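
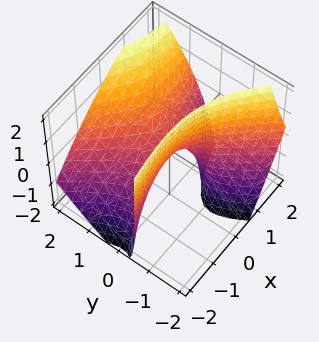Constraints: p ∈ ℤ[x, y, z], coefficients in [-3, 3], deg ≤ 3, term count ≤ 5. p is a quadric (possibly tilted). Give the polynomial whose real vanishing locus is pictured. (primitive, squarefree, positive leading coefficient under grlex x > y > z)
(a) Degree: a generic line meets the surface in up to 2 points, so deg p = 2.
(b) Against the integer gridlines: one z-axis crossing is at z = 0; it meets the x-axis at x = 0 (among the integer gridlines); it meets the y-axis at y = 0 (among the integer gridlines).
(c) These observations pin down the coefficients.

x^2 - 3*x*y - 3*y^2 + 3*y*z + 2*z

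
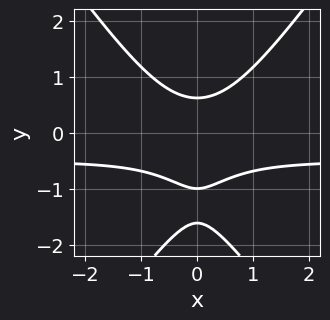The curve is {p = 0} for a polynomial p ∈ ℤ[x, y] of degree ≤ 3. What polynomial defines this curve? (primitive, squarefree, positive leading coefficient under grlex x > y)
The degree is 3 — the shape is more complex than any degree-2 curve.
Symmetries: mirror symmetry x ↦ −x ⇒ only even powers of x.
Checking where it meets the axes: it crosses the y-axis at the gridline y = -1; it misses every integer gridline on the x-axis.
Matching integer coefficients to the picture gives p.

2*x^2*y - y^3 + x^2 - 2*y^2 + 1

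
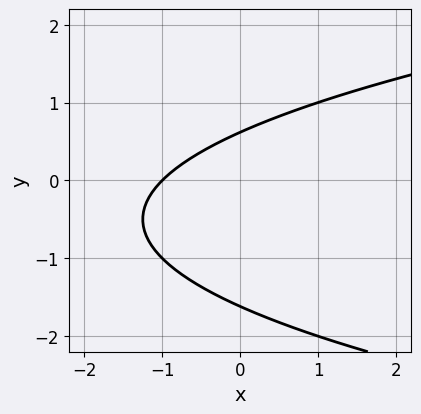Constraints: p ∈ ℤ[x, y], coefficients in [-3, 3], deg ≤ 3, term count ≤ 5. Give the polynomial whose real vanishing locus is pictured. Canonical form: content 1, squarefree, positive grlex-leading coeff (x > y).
First, the degree is 2 — no degree-1 curve has this shape.
Next, checking where it meets the axes: it meets the x-axis at x = -1 (among the integer gridlines).
Finally, solving for integer coefficients yields p as stated.

y^2 - x + y - 1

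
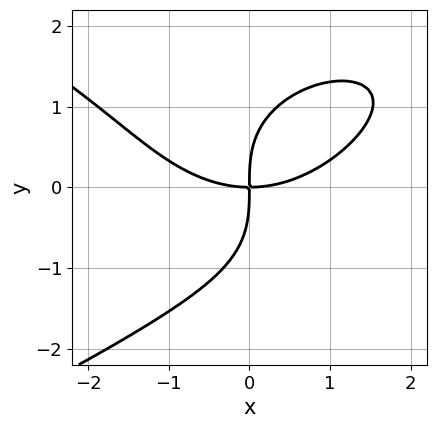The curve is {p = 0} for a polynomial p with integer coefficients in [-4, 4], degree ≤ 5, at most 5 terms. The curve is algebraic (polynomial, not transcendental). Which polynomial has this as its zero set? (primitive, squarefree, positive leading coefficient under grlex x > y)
The degree is 4 — no degree-3 curve has this shape.
Reading off the gridlines: it meets the y-axis at y = 0 (among the integer gridlines); it crosses the x-axis at the gridline x = 0.
These observations pin down the coefficients.

y^4 + x^3 - 3*x*y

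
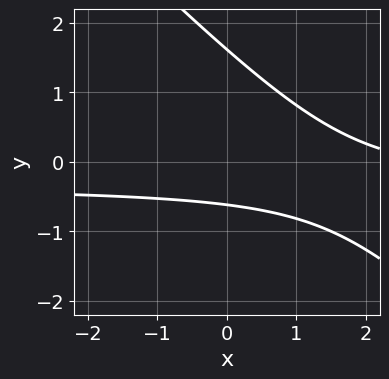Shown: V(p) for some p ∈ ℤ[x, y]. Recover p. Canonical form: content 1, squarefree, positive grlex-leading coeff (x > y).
1. Degree: the shape is more complex than any degree-1 curve, so deg p = 2.
2. Reading off the gridlines: the curve avoids every integer x-axis point in the box.
3. The integer polynomial consistent with all of this is the stated p.

3*x*y + 3*y^2 + x - 3*y - 3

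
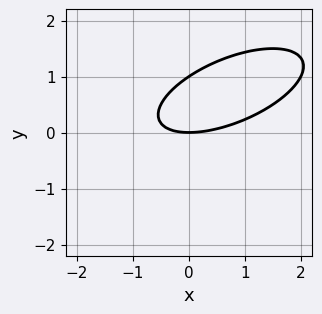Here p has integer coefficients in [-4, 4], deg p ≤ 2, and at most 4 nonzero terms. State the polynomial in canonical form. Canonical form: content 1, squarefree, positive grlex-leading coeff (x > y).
x^2 - 2*x*y + 3*y^2 - 3*y

deg p = 2. The shape is more complex than any degree-1 curve.
From the axis intercepts and sections: among the integer gridlines, it crosses the y-axis at y ∈ {0, 1}; it meets the x-axis at x = 0 (among the integer gridlines).
Matching integer coefficients to the picture gives p.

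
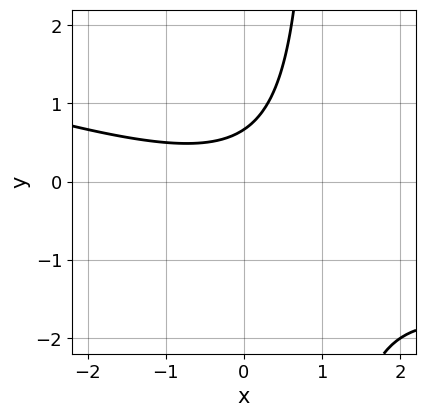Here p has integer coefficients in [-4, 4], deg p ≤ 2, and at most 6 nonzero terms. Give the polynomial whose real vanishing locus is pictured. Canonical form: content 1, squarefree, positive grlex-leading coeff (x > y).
x^2 + 3*x*y - 3*y + 2

(a) Degree: the shape is more complex than any degree-1 curve, so deg p = 2.
(b) From the visible intercepts: the curve avoids every integer x-axis point in the box.
(c) Assembling these constraints gives the stated polynomial.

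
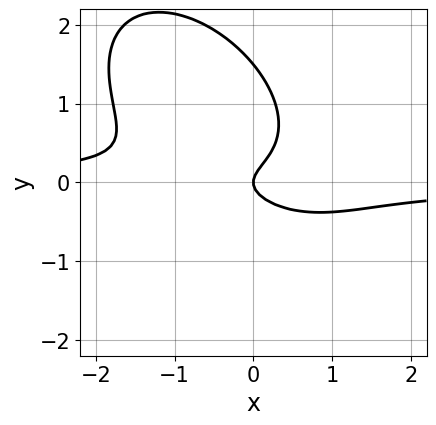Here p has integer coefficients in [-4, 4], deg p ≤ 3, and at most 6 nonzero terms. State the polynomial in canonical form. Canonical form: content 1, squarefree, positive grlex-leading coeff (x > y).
First, degree: the shape is more complex than any degree-2 curve, so deg p = 3.
Next, reading off the gridlines: it crosses the x-axis at the gridline x = 0; it meets the y-axis at y = 0 (among the integer gridlines).
Finally, matching integer coefficients to the picture gives p.

2*x^2*y + 2*x*y^2 + 2*y^3 - 3*y^2 + x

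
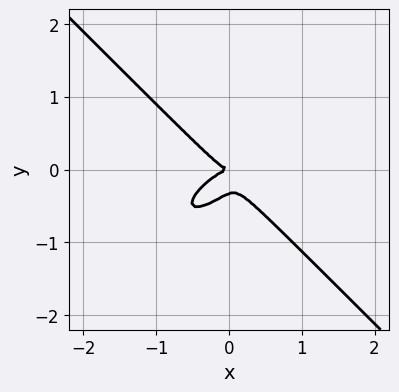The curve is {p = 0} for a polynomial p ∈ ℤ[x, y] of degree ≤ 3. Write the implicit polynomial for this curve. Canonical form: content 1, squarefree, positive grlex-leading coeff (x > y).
2*x^3 - 2*x^2*y - x*y^2 + 3*y^3 + y^2

1. deg p = 3. The shape is more complex than any degree-2 curve.
2. Observable constraints: one x-axis crossing is at x = 0; it crosses the y-axis at the gridline y = 0.
3. Solving for integer coefficients yields p as stated.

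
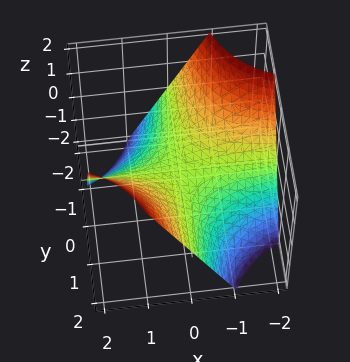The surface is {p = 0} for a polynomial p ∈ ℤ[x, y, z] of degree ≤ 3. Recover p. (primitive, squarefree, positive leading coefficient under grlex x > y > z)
x*y - z

Degree: a hyperbolic paraboloid; a quadric, so deg p = 2.
From the visible intercepts: every point of the x-axis in the box is on the surface; the visible y-axis segment lies entirely on the surface; it crosses the z-axis at the gridline z = 0.
Fitting integer coefficients to these (and the overall shape) gives p.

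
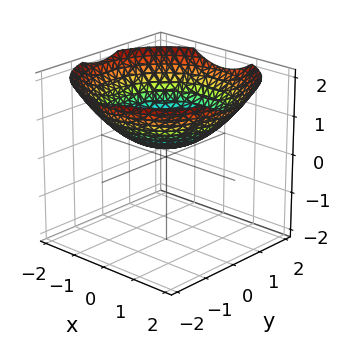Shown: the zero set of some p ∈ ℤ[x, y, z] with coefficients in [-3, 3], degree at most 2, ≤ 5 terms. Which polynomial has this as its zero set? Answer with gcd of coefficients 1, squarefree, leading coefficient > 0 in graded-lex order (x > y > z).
x^2 + y^2 - 3*z + 1

1. deg p = 2. The shape is more complex than any degree-1 surface.
2. Symmetries: rotational symmetry about the z-axis ⇒ p depends on x, y only through x² + y².
3. Reading off the gridlines: it misses every integer gridline on the x-axis; a circular section at z = 1 has radius between 1 and 2; no y-intercept at any integer in the box.
4. These observations pin down the coefficients.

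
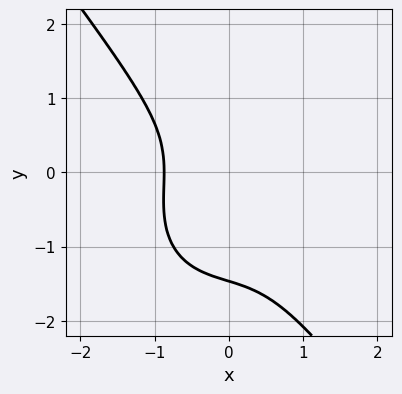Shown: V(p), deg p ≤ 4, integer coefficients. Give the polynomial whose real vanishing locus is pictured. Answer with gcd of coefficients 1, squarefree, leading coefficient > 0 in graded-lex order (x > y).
First, deg p = 3. No degree-2 curve has this shape.
Finally, putting this together gives p.

3*x^3 + x*y^2 + 2*y^3 + 2*y^2 + 2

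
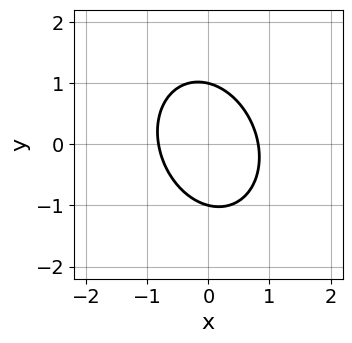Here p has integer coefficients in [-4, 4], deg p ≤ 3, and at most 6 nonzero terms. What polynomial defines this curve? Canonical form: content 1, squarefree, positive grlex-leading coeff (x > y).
1. deg p = 2.
2. From the visible intercepts: the y-axis gridline crossings are at y ∈ {-1, 1}.
3. Matching integer coefficients to the picture gives p.

3*x^2 + x*y + 2*y^2 - 2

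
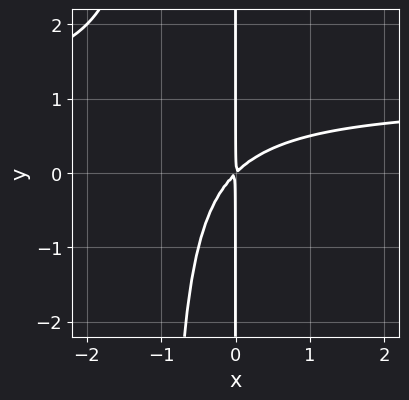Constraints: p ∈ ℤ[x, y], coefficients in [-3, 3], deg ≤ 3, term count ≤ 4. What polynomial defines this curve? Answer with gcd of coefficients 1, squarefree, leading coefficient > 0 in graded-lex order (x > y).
x^2*y - x^2 + x*y

First, degree: a generic line meets the curve in up to 3 points, so deg p = 3.
Then, from the visible intercepts: every point of the y-axis in the box is on the curve.
Finally, matching integer coefficients to the picture gives p.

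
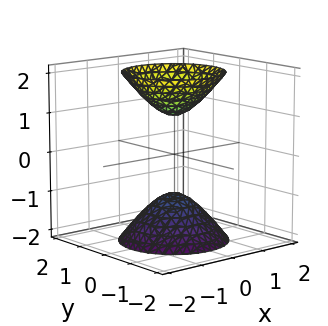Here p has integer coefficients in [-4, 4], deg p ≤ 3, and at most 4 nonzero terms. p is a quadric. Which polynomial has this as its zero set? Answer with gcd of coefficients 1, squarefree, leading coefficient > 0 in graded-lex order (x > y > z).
2*x^2 + 2*y^2 - z^2 + 1

(a) I count 2 distinct pieces.
(b) The degree is 2 — two sheets facing apart; a quadric.
(c) By symmetry, every cross-section ⟂ z is a circle, so x, y appear only via x² + y²; the z ↦ −z reflection is a symmetry, so z appears only in even powers.
(d) Against the integer gridlines: among the integer gridlines, it crosses the z-axis at z ∈ {-1, 1}; the surface avoids every integer x-axis point in the box; the surface avoids every integer y-axis point in the box; a circular section at z = 2 has radius between 1 and 2.
(e) The integer polynomial consistent with all of this is the stated p.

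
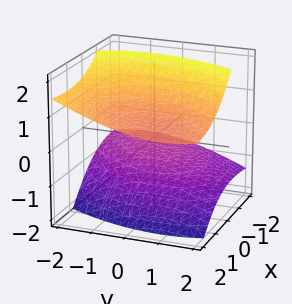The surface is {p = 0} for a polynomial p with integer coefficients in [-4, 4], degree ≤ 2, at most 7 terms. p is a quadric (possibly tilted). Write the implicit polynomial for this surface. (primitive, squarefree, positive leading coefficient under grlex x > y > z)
1. There are 2 components.
2. The degree is 2 — no degree-1 surface has this shape.
3. Checking where it meets the axes: it misses every integer gridline on the x-axis; it misses every integer gridline on the y-axis.
4. The integer polynomial consistent with all of this is the stated p.

x^2 - x*y - 3*x*z + y^2 - 3*z^2 + 2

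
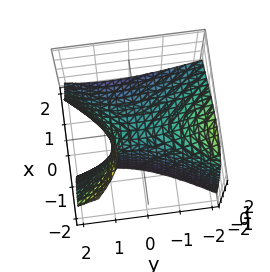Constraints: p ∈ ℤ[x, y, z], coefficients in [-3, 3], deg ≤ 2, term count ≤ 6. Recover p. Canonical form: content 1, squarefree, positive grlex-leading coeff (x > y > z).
2*x^2 + 2*x*z - y^2 - y*z + 2*z

deg p = 2. The shape is more complex than any degree-1 surface.
From the axis intercepts and sections: it crosses the x-axis at the gridline x = 0; it meets the y-axis at y = 0 (among the integer gridlines).
Assembling these constraints gives the stated polynomial.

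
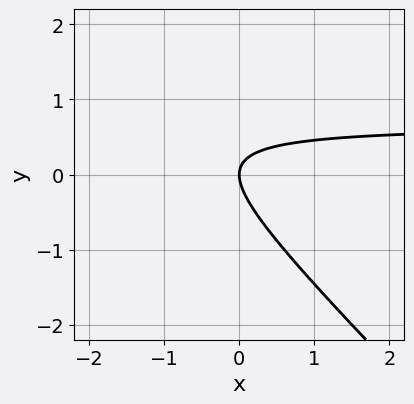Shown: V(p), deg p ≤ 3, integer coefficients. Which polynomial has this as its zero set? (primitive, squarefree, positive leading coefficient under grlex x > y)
deg p = 2.
Reading off the gridlines: it meets the x-axis at x = 0 (among the integer gridlines); one y-axis crossing is at y = 0.
Putting this together gives p.

3*x*y + 3*y^2 - 2*x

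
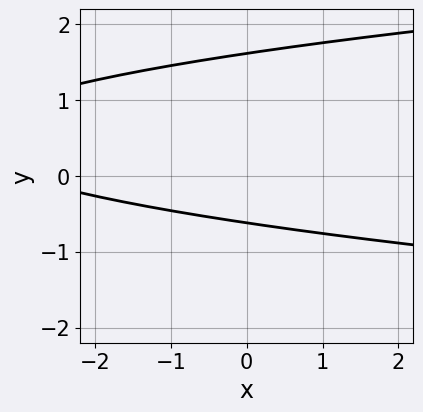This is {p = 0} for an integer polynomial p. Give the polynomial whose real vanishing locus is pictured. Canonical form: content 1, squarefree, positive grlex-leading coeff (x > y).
3*y^2 - x - 3*y - 3

1. deg p = 2. A generic line meets the curve in up to 2 points.
2. Reading off the gridlines: it misses every integer gridline on the x-axis.
3. The integer polynomial consistent with all of this is the stated p.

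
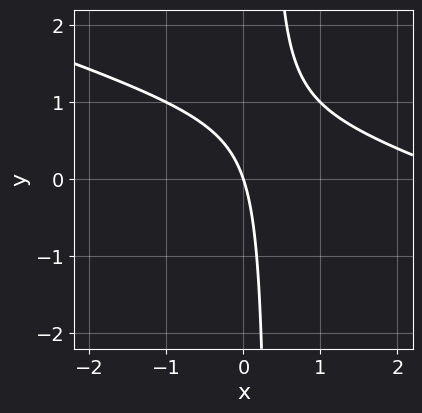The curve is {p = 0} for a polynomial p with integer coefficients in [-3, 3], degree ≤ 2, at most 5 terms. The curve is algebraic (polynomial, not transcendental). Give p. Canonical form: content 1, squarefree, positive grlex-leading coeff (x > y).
x^2 + 3*x*y - 3*x - y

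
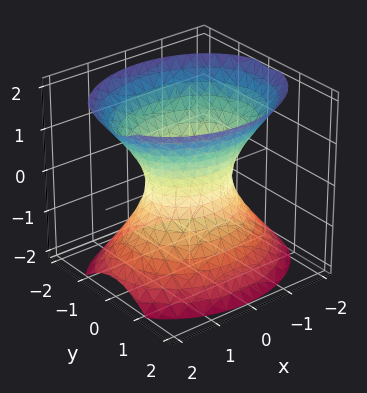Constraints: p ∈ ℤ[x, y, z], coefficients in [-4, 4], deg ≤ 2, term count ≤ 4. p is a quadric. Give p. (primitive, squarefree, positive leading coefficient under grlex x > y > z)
Degree: an hourglass — one-sheet hyperboloid; a quadric, so deg p = 2.
Symmetries: the z ↦ −z reflection is a symmetry, so z appears only in even powers; the x ↦ −x reflection is a symmetry, so x appears only in even powers; the y ↦ −y reflection is a symmetry, so y appears only in even powers.
Observable constraints: the surface avoids every integer z-axis point in the box; the x-axis gridline crossings are at x ∈ {-1, 1}.
Matching integer coefficients to the picture gives p.

2*x^2 + 3*y^2 - 2*z^2 - 2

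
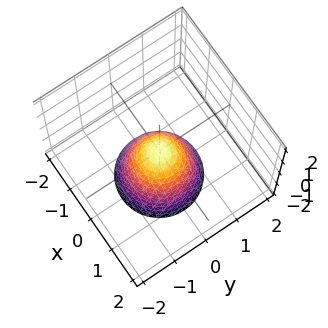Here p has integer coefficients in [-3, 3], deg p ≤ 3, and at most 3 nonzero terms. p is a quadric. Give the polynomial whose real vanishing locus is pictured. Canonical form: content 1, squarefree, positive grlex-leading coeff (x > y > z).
First, the degree is 2 — a paraboloid; a quadric.
Then, symmetries: rotational symmetry about the z-axis ⇒ p depends on x, y only through x² + y².
Next, checking where it meets the axes: it meets the y-axis at y = 0 (among the integer gridlines); it meets the z-axis at z = 0 (among the integer gridlines); it meets the x-axis at x = 0 (among the integer gridlines); a circular section at z = -2 has radius between 1 and 2.
Finally, putting this together gives p.

3*x^2 + 3*y^2 + 2*z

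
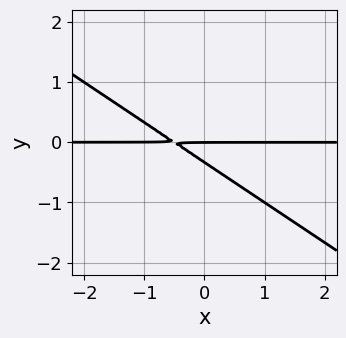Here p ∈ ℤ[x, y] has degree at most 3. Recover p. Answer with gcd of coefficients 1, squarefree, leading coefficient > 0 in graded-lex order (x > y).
(a) The degree is 2 — the shape is more complex than any degree-1 curve.
(b) From the visible intercepts: every point of the x-axis in the box is on the curve; one y-axis crossing is at y = 0.
(c) Fitting integer coefficients to these (and the overall shape) gives p.

2*x*y + 3*y^2 + y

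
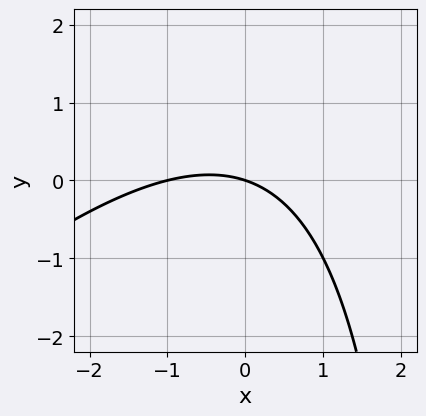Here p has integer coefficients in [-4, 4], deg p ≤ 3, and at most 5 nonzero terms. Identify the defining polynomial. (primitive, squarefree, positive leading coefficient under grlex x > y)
x^2 - x*y + x + 3*y

First, deg p = 2. No degree-1 curve has this shape.
Next, observable constraints: it meets the y-axis at y = 0 (among the integer gridlines); among the integer gridlines, it crosses the x-axis at x ∈ {-1, 0}.
Finally, solving for integer coefficients yields p as stated.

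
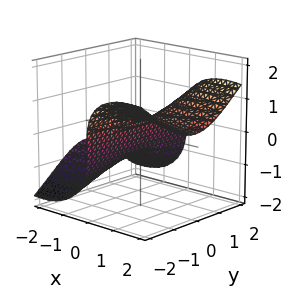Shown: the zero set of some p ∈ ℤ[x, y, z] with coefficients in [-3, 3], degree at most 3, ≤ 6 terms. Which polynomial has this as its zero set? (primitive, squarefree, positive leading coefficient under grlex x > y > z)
3*x^2*z - 3*x*y^2 + 3*z^3 + 2*x*z - 3*x

1. Degree: the shape is more complex than any degree-2 surface, so deg p = 3.
2. From the axis intercepts and sections: the visible y-axis segment lies entirely on the surface; it crosses the z-axis at the gridline z = 0; it meets the x-axis at x = 0 (among the integer gridlines).
3. Assembling these constraints gives the stated polynomial.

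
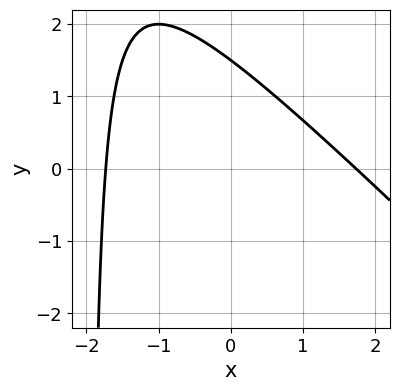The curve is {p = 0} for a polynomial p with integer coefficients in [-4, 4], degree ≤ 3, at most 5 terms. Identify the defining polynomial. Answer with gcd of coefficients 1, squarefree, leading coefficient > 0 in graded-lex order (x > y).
x^2 + x*y + 2*y - 3

Degree: no degree-1 curve has this shape, so deg p = 2.
Solving for integer coefficients yields p as stated.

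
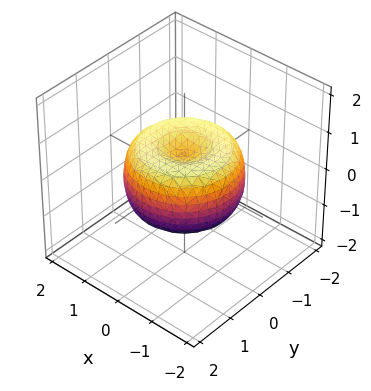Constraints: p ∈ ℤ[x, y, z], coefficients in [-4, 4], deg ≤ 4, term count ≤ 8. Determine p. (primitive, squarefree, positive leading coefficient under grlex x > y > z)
2*x^4 + 4*x^2*y^2 + 2*y^4 - 3*x^2 - 3*y^2 + 3*z^2 - 1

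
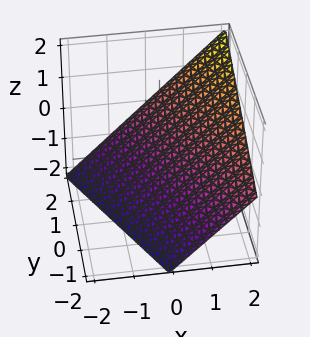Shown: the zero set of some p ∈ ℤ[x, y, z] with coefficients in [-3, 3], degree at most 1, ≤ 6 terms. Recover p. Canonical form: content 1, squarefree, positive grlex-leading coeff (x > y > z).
2*x + y - 2*z - 2

First, the degree is 1 — every cross-section is a straight line — this is a plane.
Next, from the axis intercepts and sections: it meets the x-axis at x = 1 (among the integer gridlines); it meets the z-axis at z = -1 (among the integer gridlines); it meets the y-axis at y = 2 (among the integer gridlines).
Finally, fitting integer coefficients to these (and the overall shape) gives p.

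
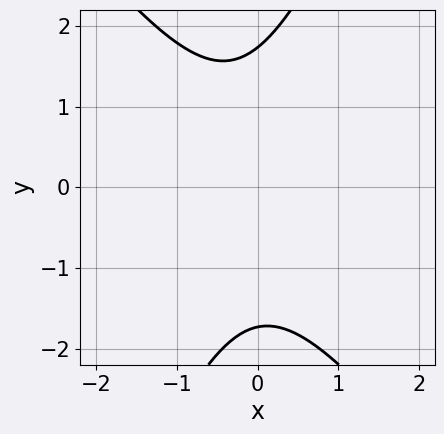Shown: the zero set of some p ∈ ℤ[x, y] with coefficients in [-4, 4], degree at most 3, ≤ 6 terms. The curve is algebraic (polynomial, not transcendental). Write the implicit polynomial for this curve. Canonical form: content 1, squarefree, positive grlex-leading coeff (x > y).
1. Degree: a generic line meets the curve in up to 2 points, so deg p = 2.
2. Checking where it meets the axes: it misses every integer gridline on the x-axis.
3. Putting this together gives p.

3*x^2 + x*y - y^2 + x + 3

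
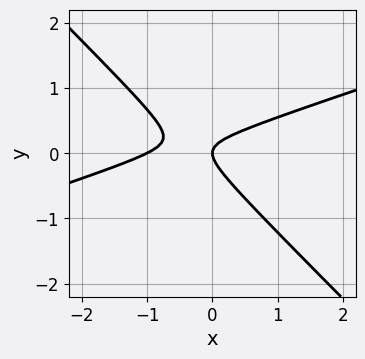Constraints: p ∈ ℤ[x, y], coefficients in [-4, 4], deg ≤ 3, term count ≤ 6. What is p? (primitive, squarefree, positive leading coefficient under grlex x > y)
x^2 - 2*x*y - 3*y^2 + x

1. The degree is 2 — the shape is more complex than any degree-1 curve.
2. Observable constraints: the x-axis gridline crossings are at x ∈ {-1, 0}; one y-axis crossing is at y = 0.
3. Together with the visible shape, these determine p as stated.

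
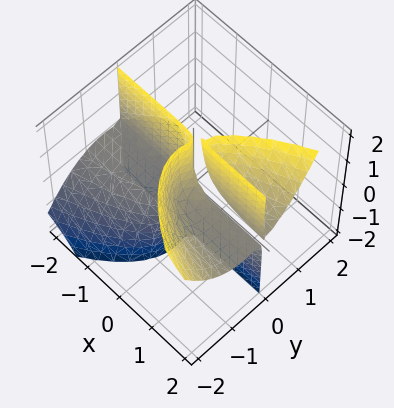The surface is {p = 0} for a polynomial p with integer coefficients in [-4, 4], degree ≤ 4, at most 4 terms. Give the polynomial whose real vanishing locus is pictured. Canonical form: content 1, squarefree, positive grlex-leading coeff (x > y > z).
3*x*y*z - 3*y^3 - 3*y^2 - y

First, there are 3 components. They look like related sheets of one shape, so recover p as a whole.
Next, the degree is 3 — no degree-2 surface has this shape.
Next, from the axis intercepts and sections: the visible x-axis segment lies entirely on the surface; every point of the z-axis in the box is on the surface; it crosses the y-axis at the gridline y = 0.
Finally, together with the visible shape, these determine p as stated.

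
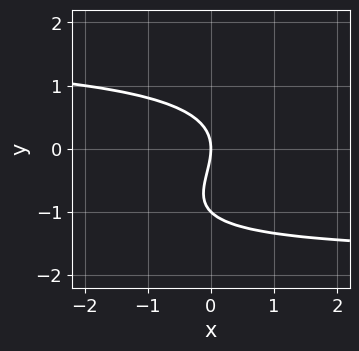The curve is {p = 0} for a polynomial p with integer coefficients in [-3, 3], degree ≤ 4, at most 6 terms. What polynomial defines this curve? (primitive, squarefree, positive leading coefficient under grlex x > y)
Degree: the shape is more complex than any degree-2 curve, so deg p = 3.
Reading off the gridlines: it crosses the x-axis at the gridline x = 0; the y-axis gridline crossings are at y ∈ {-1, 0}.
The integer polynomial consistent with all of this is the stated p.

x*y^2 - 2*y^3 - 2*y^2 - 3*x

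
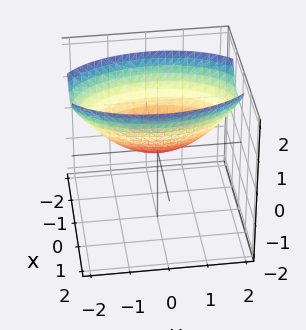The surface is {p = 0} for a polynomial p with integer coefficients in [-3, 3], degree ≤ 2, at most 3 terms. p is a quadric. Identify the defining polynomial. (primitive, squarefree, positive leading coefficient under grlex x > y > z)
3*x^2 + y^2 - 3*z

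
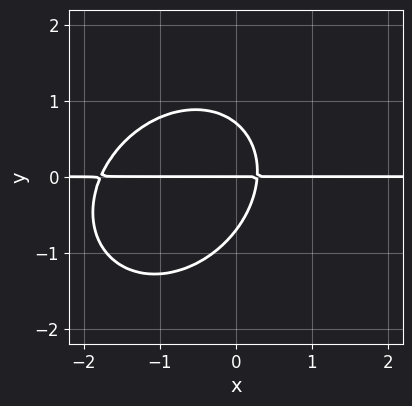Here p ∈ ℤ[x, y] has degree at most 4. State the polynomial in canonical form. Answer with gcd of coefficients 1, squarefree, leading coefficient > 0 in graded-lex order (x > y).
First, the degree is 3 — a generic line meets the curve in up to 3 points.
Next, from the visible intercepts: every point of the x-axis in the box is on the curve; it crosses the y-axis at the gridline y = 0.
Finally, matching integer coefficients to the picture gives p.

2*x^2*y - x*y^2 + 2*y^3 + 3*x*y - y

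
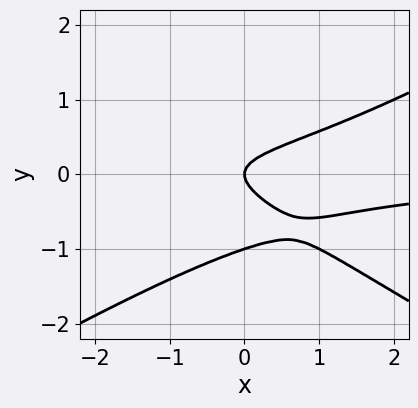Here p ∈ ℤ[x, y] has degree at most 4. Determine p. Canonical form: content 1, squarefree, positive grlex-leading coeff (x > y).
1. The degree is 3 — a generic line meets the curve in up to 3 points.
2. Against the integer gridlines: among the integer gridlines, it crosses the y-axis at y ∈ {-1, 0}; one x-axis crossing is at x = 0.
3. The integer polynomial consistent with all of this is the stated p.

x^2*y - 3*y^3 - 3*y^2 + x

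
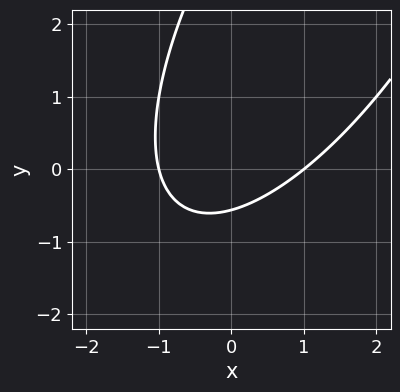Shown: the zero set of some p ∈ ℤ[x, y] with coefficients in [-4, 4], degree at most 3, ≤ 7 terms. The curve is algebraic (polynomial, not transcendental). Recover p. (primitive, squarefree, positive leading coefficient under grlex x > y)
2*x^2 - 2*x*y + y^2 - 3*y - 2

1. Degree: the shape is more complex than any degree-1 curve, so deg p = 2.
2. Checking where it meets the axes: among the integer gridlines, it crosses the x-axis at x ∈ {-1, 1}.
3. Matching integer coefficients to the picture gives p.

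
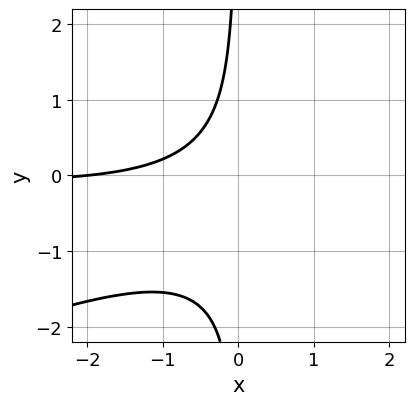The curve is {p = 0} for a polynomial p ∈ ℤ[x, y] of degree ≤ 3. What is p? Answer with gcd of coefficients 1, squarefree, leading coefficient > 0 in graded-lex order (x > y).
x^2*y - 3*x*y^2 - 3*x*y - x - 2

1. Degree: no degree-2 curve has this shape, so deg p = 3.
2. Checking where it meets the axes: it misses every integer gridline on the y-axis; one x-axis crossing is at x = -2.
3. The integer polynomial consistent with all of this is the stated p.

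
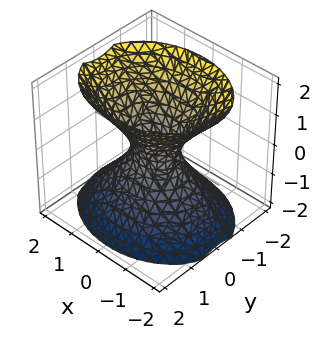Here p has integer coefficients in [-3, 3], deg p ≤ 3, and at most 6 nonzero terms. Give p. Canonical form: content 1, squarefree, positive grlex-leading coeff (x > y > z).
2*x^2 + 3*y^2 - 2*z^2 - 1

1. deg p = 2. An hourglass — one-sheet hyperboloid; a quadric.
2. Symmetries: mirror symmetry x ↦ −x ⇒ only even powers of x; mirror symmetry z ↦ −z ⇒ only even powers of z; mirror symmetry y ↦ −y ⇒ only even powers of y.
3. Against the integer gridlines: it misses every integer gridline on the z-axis.
4. These observations pin down the coefficients.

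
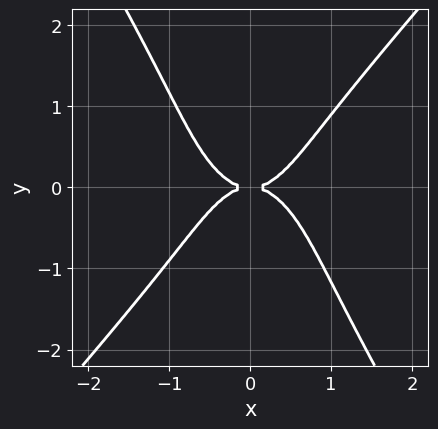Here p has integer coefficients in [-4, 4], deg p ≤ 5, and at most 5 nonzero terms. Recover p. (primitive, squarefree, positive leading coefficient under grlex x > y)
1. deg p = 4.
2. Checking where it meets the axes: one y-axis crossing is at y = 0; it crosses the x-axis at the gridline x = 0.
3. Together with the visible shape, these determine p as stated.

3*x^4 - x*y^3 - y^4 - 2*y^2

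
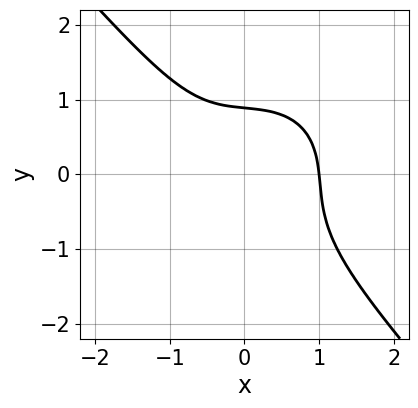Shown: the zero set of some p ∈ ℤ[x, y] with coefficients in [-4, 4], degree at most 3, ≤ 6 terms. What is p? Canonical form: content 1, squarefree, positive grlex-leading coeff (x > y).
3*x^3 + x*y^2 + 3*y^3 + y - 3

1. Degree: the shape is more complex than any degree-2 curve, so deg p = 3.
2. Reading off the gridlines: one x-axis crossing is at x = 1.
3. Matching integer coefficients to the picture gives p.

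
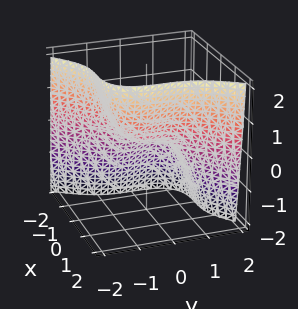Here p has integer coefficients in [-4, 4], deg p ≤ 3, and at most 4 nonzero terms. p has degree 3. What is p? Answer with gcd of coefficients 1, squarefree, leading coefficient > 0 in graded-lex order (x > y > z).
(a) Degree: a generic line meets the surface in up to 3 points, so deg p = 3.
(b) Checking where it meets the axes: it meets the x-axis at x = 0 (among the integer gridlines); it crosses the y-axis at the gridline y = 0; it meets the z-axis at z = 0 (among the integer gridlines).
(c) Together with the visible shape, these determine p as stated.

3*x^3 - 2*y^3 - 3*z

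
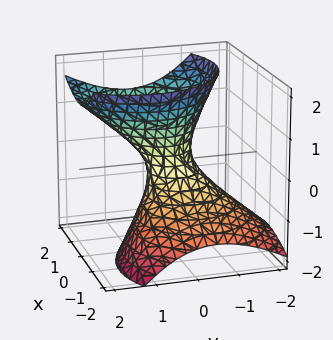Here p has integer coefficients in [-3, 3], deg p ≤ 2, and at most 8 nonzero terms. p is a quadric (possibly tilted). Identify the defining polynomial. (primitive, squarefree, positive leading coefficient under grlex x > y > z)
3*x^2 - 3*x*z + 3*y^2 - 2*y*z - 2*z^2 - 1

(a) Degree: no degree-1 surface has this shape, so deg p = 2.
(b) Against the integer gridlines: the surface avoids every integer z-axis point in the box.
(c) Solving for integer coefficients yields p as stated.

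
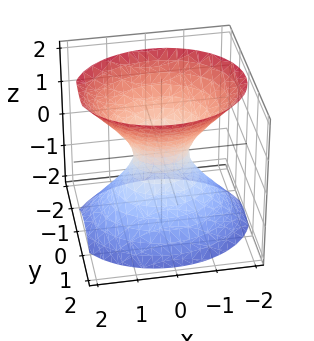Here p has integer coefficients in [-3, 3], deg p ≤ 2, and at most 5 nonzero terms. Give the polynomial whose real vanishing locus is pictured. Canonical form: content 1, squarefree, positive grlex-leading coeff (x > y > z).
1. Degree: an hourglass — one-sheet hyperboloid; a quadric, so deg p = 2.
2. Symmetries: it's symmetric under y → −y, forcing even powers of y; it's symmetric under z → −z, forcing even powers of z; mirror symmetry x ↦ −x ⇒ only even powers of x.
3. Reading off the gridlines: the surface avoids every integer z-axis point in the box.
4. Matching integer coefficients to the picture gives p.

2*x^2 + 3*y^2 - 2*z^2 - 1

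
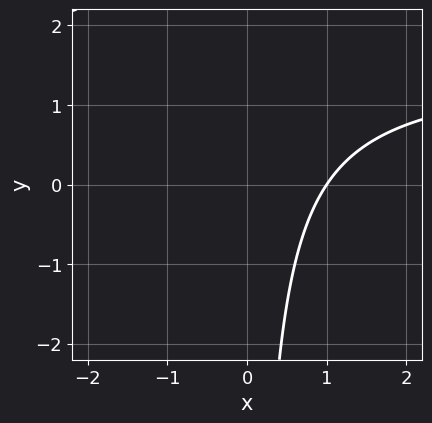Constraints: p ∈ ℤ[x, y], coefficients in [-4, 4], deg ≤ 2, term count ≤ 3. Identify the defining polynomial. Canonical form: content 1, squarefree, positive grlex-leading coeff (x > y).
(a) The degree is 2 — no degree-1 curve has this shape.
(b) From the axis intercepts and sections: the curve avoids every integer y-axis point in the box; it meets the x-axis at x = 1 (among the integer gridlines).
(c) Fitting integer coefficients to these (and the overall shape) gives p.

2*x*y - 3*x + 3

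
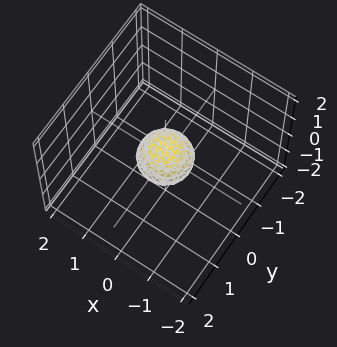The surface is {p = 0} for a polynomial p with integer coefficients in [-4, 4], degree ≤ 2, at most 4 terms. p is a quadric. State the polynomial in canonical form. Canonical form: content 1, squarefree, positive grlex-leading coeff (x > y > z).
2*x^2 + 2*y^2 + 3*z^2 - 1

1. deg p = 2. Bounded and convex; a quadric.
2. By symmetry, every cross-section ⟂ z is a circle, so x, y appear only via x² + y²; it's symmetric under z → −z, forcing even powers of z.
3. Against the integer gridlines: a circular section at z = 0 has radius between 0 and 1.
4. Together with the visible shape, these determine p as stated.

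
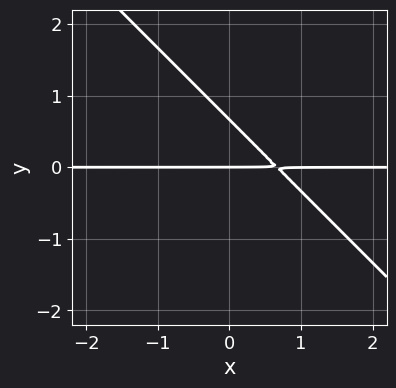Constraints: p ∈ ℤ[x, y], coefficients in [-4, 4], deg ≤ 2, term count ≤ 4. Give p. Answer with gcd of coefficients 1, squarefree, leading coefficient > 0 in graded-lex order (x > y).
First, the degree is 2 — the shape is more complex than any degree-1 curve.
Then, observable constraints: it crosses the y-axis at the gridline y = 0; every point of the x-axis in the box is on the curve.
Finally, fitting integer coefficients to these (and the overall shape) gives p.

3*x*y + 3*y^2 - 2*y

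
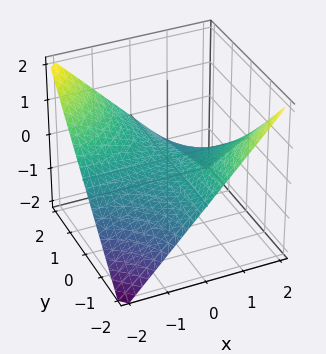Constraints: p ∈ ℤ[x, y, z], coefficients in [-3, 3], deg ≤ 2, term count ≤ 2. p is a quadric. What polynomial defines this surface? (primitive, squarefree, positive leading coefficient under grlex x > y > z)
x*y + 2*z

First, deg p = 2. A saddle surface; a quadric.
Next, reading off the gridlines: every point of the x-axis in the box is on the surface; one z-axis crossing is at z = 0; every point of the y-axis in the box is on the surface.
Finally, these observations pin down the coefficients.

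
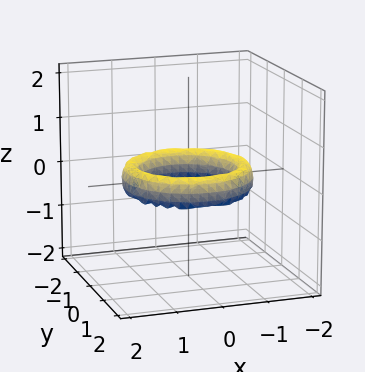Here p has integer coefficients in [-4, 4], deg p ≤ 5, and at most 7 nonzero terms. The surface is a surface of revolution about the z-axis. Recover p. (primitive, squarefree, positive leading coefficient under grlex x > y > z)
First, the degree is 4 — no degree-3 surface has this shape.
Then, by symmetry, the surface is invariant under rotation about z: p = q(x² + y², z).
Then, from the axis intercepts and sections: a circular section at z = 0 has radius exactly 1; the y-axis gridline crossings are at y ∈ {-1, 1}.
Finally, these observations pin down the coefficients. Check: (-1, 0, 0) on the x-axis lies on the surface, and p(-1, 0, 0) = 0. ✓

x^4 + 2*x^2*y^2 + y^4 - 3*x^2 - 3*y^2 + 2*z^2 + 2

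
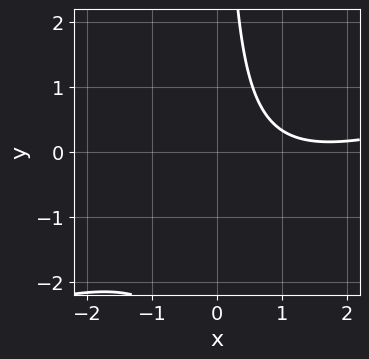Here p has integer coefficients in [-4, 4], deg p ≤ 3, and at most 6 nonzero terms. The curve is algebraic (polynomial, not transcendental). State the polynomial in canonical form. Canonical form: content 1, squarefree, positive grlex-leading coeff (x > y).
x^2 - 3*x*y - 3*x + 3

(a) deg p = 2. A generic line meets the curve in up to 2 points.
(b) Against the integer gridlines: it misses every integer gridline on the x-axis; it misses every integer gridline on the y-axis.
(c) Matching integer coefficients to the picture gives p.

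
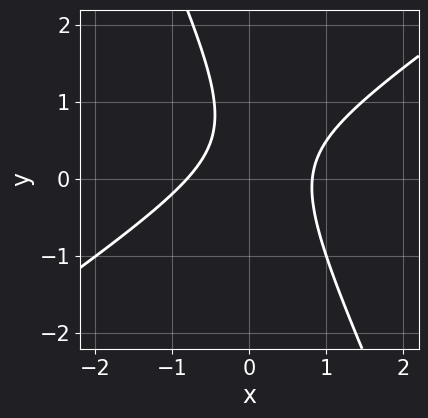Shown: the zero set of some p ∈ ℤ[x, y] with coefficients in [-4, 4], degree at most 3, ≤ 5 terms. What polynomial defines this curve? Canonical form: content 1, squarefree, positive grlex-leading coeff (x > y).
(a) Degree: no degree-1 curve has this shape, so deg p = 2.
(b) Observable constraints: it misses every integer gridline on the y-axis.
(c) Putting this together gives p.

3*x^2 - 3*x*y - 2*y^2 + 2*y - 2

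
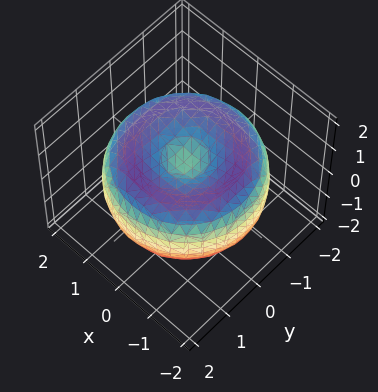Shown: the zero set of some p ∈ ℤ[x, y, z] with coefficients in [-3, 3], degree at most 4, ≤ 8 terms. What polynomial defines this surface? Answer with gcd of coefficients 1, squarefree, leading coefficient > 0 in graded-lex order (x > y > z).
x^4 + 2*x^2*y^2 + y^4 - 3*x^2 - 3*y^2 + 3*z^2 - 1

First, the degree is 4 — a generic line meets the surface in up to 4 points.
Then, by symmetry, the surface is invariant under rotation about z: p = q(x² + y², z).
Next, against the integer gridlines: a circular section at z = 0 has radius between 1 and 2.
Finally, the integer polynomial consistent with all of this is the stated p.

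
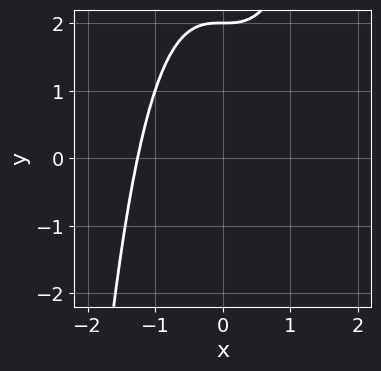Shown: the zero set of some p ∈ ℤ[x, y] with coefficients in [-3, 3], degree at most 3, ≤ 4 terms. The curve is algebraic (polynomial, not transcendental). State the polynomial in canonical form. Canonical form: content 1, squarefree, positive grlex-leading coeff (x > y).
(a) Degree: no degree-2 curve has this shape, so deg p = 3.
(b) Reading off the gridlines: it meets the y-axis at y = 2 (among the integer gridlines).
(c) The integer polynomial consistent with all of this is the stated p.

x^3 - y + 2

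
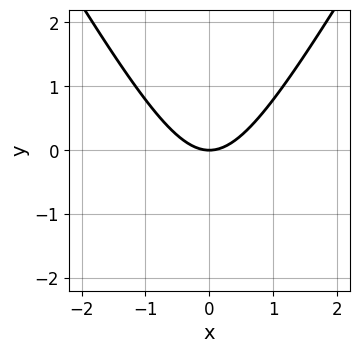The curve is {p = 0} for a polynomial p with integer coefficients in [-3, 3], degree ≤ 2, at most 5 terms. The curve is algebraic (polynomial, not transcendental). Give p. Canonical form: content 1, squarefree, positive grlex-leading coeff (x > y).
(a) Degree: the shape is more complex than any degree-1 curve, so deg p = 2.
(b) Symmetries: the x ↦ −x reflection is a symmetry, so x appears only in even powers.
(c) Reading off the gridlines: it meets the x-axis at x = 0 (among the integer gridlines); one y-axis crossing is at y = 0.
(d) Assembling these constraints gives the stated polynomial.

3*x^2 - y^2 - 3*y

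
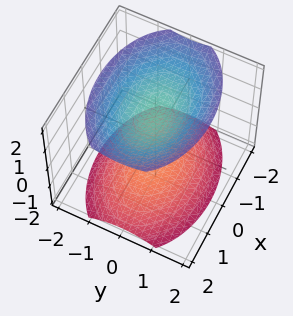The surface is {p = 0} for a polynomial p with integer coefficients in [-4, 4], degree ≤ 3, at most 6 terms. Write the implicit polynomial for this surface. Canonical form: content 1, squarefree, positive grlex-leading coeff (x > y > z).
First, I count 2 distinct pieces. Treating them together as one polynomial.
Next, degree: two sheets facing apart; a quadric, so deg p = 2.
Next, symmetries: the z ↦ −z reflection is a symmetry, so z appears only in even powers; mirror symmetry x ↦ −x ⇒ only even powers of x; the y ↦ −y reflection is a symmetry, so y appears only in even powers.
Then, checking where it meets the axes: it misses every integer gridline on the y-axis; no x-intercept at any integer in the box.
Finally, solving for integer coefficients yields p as stated.

x^2 + 2*y^2 - 2*z^2 + 3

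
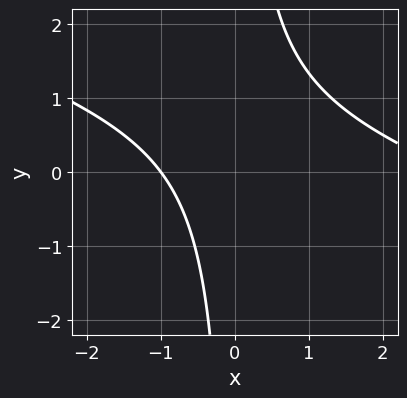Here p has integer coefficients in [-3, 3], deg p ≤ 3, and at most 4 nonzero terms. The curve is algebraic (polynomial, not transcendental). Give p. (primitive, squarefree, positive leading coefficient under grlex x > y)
1. Degree: the shape is more complex than any degree-1 curve, so deg p = 2.
2. Observable constraints: one x-axis crossing is at x = -1; no y-intercept at any integer in the box.
3. These observations pin down the coefficients.

x^2 + 3*x*y - 2*x - 3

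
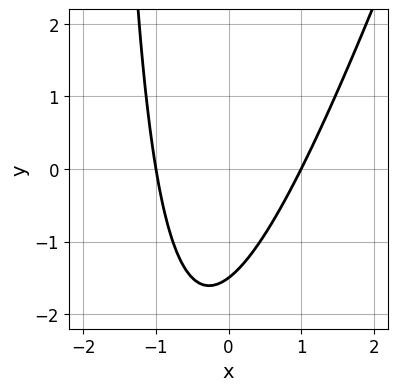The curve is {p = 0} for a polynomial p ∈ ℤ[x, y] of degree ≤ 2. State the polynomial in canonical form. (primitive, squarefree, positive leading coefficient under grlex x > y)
3*x^2 - x*y - 2*y - 3

(a) deg p = 2. A generic line meets the curve in up to 2 points.
(b) Reading off the gridlines: among the integer gridlines, it crosses the x-axis at x ∈ {-1, 1}.
(c) Putting this together gives p.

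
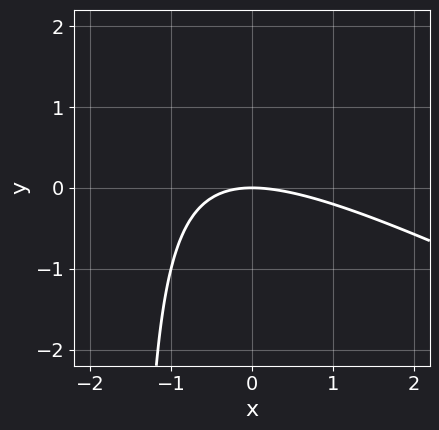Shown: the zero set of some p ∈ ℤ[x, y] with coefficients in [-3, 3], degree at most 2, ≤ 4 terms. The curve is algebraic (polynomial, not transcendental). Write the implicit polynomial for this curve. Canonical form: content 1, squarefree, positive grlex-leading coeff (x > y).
x^2 + 2*x*y + 3*y

First, degree: a generic line meets the curve in up to 2 points, so deg p = 2.
Then, against the integer gridlines: one x-axis crossing is at x = 0; it crosses the y-axis at the gridline y = 0.
Finally, these observations pin down the coefficients.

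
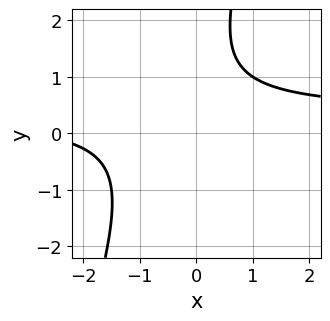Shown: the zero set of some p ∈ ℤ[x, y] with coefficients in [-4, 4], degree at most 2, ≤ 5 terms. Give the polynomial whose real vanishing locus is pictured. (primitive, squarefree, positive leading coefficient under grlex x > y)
3*x*y - y^2 - x + 2*y - 3

1. The degree is 2 — the shape is more complex than any degree-1 curve.
2. Checking where it meets the axes: it misses every integer gridline on the y-axis; the curve avoids every integer x-axis point in the box.
3. Fitting integer coefficients to these (and the overall shape) gives p.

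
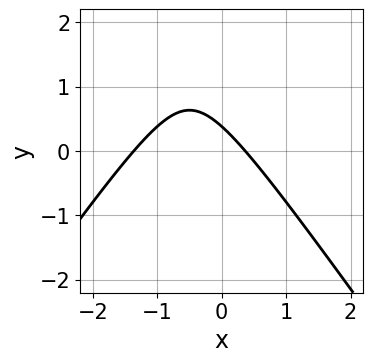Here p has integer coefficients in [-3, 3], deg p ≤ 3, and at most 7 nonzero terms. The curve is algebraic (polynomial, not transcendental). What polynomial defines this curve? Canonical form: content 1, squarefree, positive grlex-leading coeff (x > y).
2*x^2 - y^2 + 2*x + 3*y - 1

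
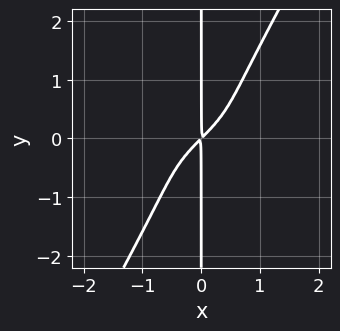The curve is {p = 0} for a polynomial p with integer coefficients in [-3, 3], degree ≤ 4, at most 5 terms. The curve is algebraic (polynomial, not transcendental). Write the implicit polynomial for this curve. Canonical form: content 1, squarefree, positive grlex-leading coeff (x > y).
x^3*y + 3*x^2*y^2 - 2*x*y^3 + 2*x^2 - 2*x*y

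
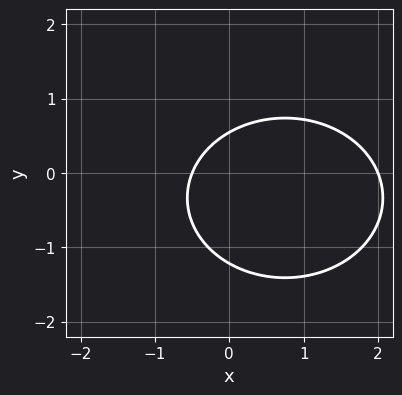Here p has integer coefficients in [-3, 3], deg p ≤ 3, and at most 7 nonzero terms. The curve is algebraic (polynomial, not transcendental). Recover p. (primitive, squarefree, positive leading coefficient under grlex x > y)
2*x^2 + 3*y^2 - 3*x + 2*y - 2

(a) Degree: a generic line meets the curve in up to 2 points, so deg p = 2.
(b) Checking where it meets the axes: one x-axis crossing is at x = 2.
(c) Matching integer coefficients to the picture gives p.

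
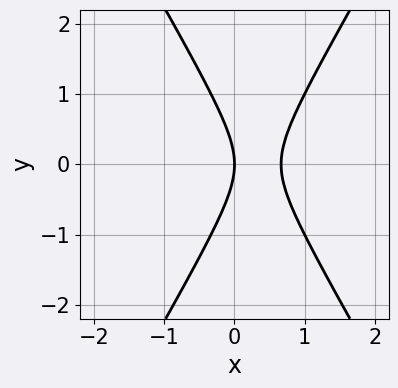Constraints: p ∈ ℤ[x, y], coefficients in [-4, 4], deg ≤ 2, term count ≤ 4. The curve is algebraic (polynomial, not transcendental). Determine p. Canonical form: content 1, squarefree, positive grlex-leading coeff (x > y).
3*x^2 - y^2 - 2*x

(a) deg p = 2. No degree-1 curve has this shape.
(b) Symmetries: mirror symmetry y ↦ −y ⇒ only even powers of y.
(c) Observable constraints: it crosses the x-axis at the gridline x = 0; it crosses the y-axis at the gridline y = 0.
(d) Fitting integer coefficients to these (and the overall shape) gives p.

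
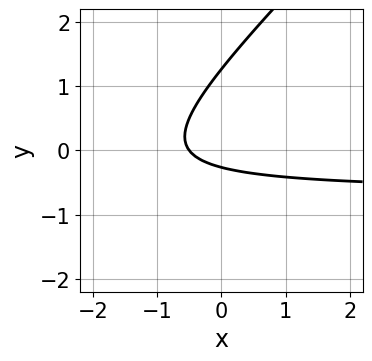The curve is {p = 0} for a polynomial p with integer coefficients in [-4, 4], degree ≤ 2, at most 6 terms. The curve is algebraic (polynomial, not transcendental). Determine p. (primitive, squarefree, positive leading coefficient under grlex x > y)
3*x*y - 3*y^2 + 2*x + 3*y + 1

(a) The degree is 2 — a generic line meets the curve in up to 2 points.
(b) Solving for integer coefficients yields p as stated.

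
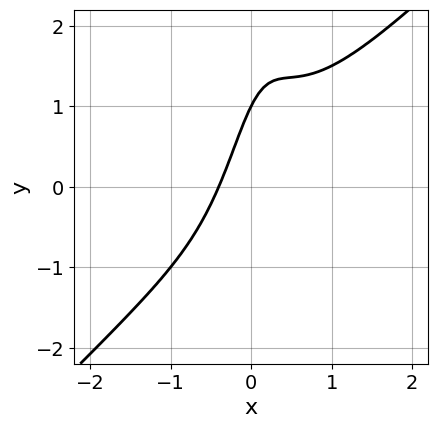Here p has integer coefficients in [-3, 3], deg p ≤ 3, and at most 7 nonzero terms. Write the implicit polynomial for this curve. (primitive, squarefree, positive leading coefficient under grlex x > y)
3*x^3 - 3*x^2*y + 2*x - y + 1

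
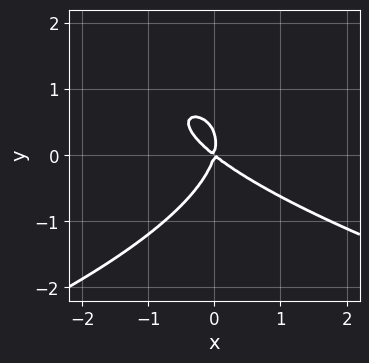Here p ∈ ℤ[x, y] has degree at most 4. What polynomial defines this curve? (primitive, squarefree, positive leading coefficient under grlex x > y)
3*y^3 + 3*x^2 + 3*x*y - y^2

(a) The degree is 3 — a generic line meets the curve in up to 3 points.
(b) From the axis intercepts and sections: it crosses the x-axis at the gridline x = 0; it crosses the y-axis at the gridline y = 0.
(c) Fitting integer coefficients to these (and the overall shape) gives p.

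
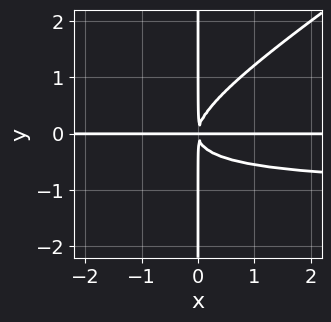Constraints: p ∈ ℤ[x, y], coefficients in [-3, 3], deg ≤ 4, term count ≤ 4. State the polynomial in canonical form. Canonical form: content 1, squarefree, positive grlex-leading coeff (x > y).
2*x^2*y^2 - 3*x*y^3 + 2*x^2*y

1. deg p = 4. A generic line meets the curve in up to 4 points.
2. Checking where it meets the axes: every point of the y-axis in the box is on the curve; every point of the x-axis in the box is on the curve.
3. The integer polynomial consistent with all of this is the stated p.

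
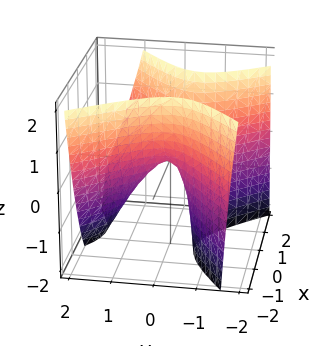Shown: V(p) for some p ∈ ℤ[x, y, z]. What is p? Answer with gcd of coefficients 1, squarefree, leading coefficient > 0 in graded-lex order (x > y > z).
2*x^2 - x*y - 2*y^2 - y*z - z

Degree: no degree-1 surface has this shape, so deg p = 2.
From the axis intercepts and sections: it meets the y-axis at y = 0 (among the integer gridlines); it crosses the z-axis at the gridline z = 0; it crosses the x-axis at the gridline x = 0.
Together with the visible shape, these determine p as stated.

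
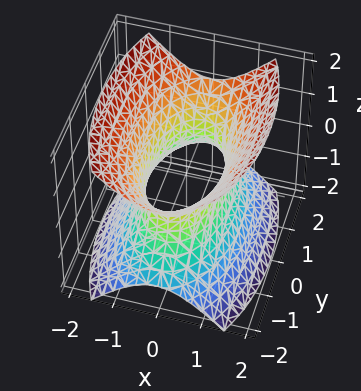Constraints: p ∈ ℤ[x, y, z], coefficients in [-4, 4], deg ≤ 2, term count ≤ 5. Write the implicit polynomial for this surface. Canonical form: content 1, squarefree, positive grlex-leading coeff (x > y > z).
3*x^2 + y^2 - 2*z^2 - 2

The degree is 2 — an hourglass — one-sheet hyperboloid; a quadric.
Symmetries: it's symmetric under x → −x, forcing even powers of x; it's symmetric under z → −z, forcing even powers of z; it's symmetric under y → −y, forcing even powers of y.
From the visible intercepts: no z-intercept at any integer in the box.
These observations pin down the coefficients.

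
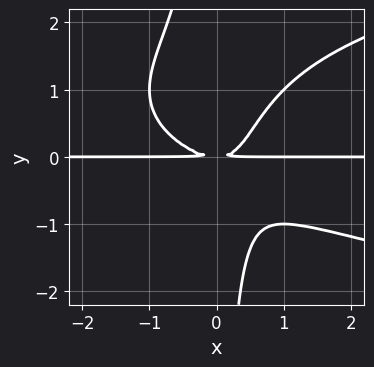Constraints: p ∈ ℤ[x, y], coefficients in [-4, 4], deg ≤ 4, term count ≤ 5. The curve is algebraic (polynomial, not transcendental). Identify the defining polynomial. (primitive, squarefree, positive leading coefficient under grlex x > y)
x*y^3 - x^2*y - x*y^2 + y^2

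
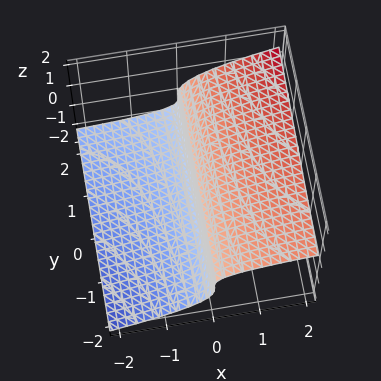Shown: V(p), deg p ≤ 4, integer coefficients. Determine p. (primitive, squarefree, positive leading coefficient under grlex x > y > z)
x*y*z - 3*z^3 - z^2 + 3*x

First, the degree is 3 — a generic line meets the surface in up to 3 points.
Then, reading off the gridlines: it crosses the x-axis at the gridline x = 0; every point of the y-axis in the box is on the surface; it meets the z-axis at z = 0 (among the integer gridlines).
Finally, these observations pin down the coefficients.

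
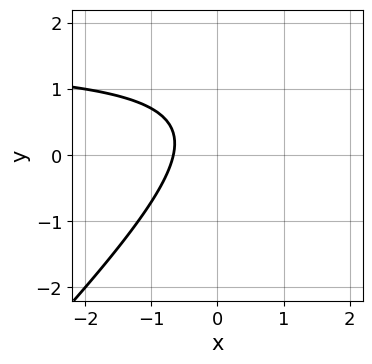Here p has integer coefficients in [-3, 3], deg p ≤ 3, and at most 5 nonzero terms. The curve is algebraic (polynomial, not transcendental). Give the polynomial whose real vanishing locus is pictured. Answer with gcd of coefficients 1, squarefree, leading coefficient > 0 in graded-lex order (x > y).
2*x*y - 2*y^2 - 3*x + 2*y - 2

1. Degree: the shape is more complex than any degree-1 curve, so deg p = 2.
2. From the axis intercepts and sections: it misses every integer gridline on the y-axis.
3. Putting this together gives p.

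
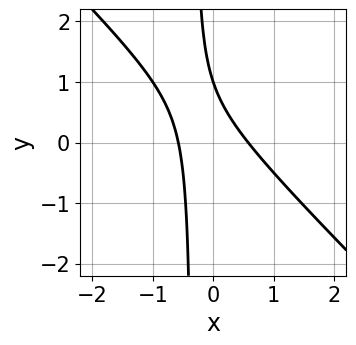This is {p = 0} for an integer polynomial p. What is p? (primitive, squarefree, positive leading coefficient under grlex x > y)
3*x^2 + 3*x*y + y - 1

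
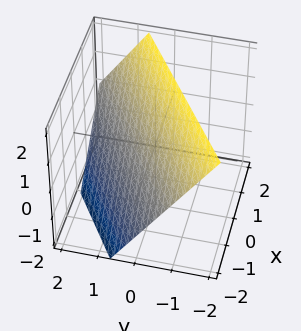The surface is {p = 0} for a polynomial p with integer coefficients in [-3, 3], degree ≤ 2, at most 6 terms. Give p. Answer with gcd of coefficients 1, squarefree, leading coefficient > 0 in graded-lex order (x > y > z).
2*x - 3*y - 2*z + 2

First, deg p = 1. Every cross-section is a straight line — this is a plane.
Next, observable constraints: one z-axis crossing is at z = 1; it meets the x-axis at x = -1 (among the integer gridlines).
Finally, fitting integer coefficients to these (and the overall shape) gives p.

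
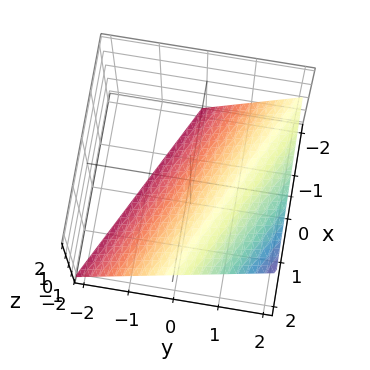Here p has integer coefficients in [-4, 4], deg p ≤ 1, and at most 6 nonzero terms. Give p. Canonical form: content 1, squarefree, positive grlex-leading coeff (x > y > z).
x + 2*y - 2*z - 2

(a) deg p = 1. Every cross-section is a straight line — this is a plane.
(b) Reading off the gridlines: one z-axis crossing is at z = -1; it crosses the x-axis at the gridline x = 2; one y-axis crossing is at y = 1.
(c) Matching integer coefficients to the picture gives p.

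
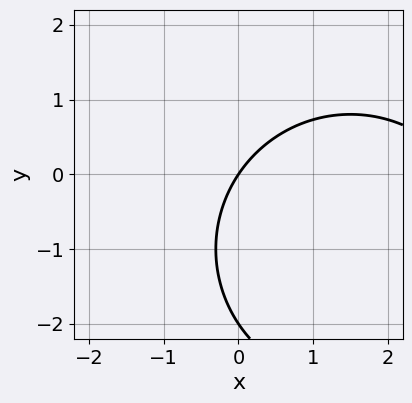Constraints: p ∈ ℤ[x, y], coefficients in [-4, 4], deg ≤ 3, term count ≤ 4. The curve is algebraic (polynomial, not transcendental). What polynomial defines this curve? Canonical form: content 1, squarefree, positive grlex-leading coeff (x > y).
1. The degree is 2 — a generic line meets the curve in up to 2 points.
2. From the visible intercepts: among the integer gridlines, it crosses the y-axis at y ∈ {-2, 0}; one x-axis crossing is at x = 0.
3. Together with the visible shape, these determine p as stated.

x^2 + y^2 - 3*x + 2*y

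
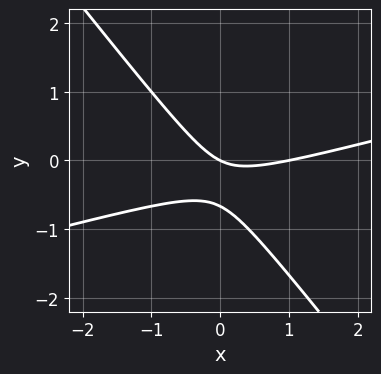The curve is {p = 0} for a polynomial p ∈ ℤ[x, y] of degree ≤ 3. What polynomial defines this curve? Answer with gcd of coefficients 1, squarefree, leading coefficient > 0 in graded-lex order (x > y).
x^2 - 3*x*y - 3*y^2 - x - 2*y

First, the degree is 2 — a generic line meets the curve in up to 2 points.
Then, from the visible intercepts: among the integer gridlines, it crosses the x-axis at x ∈ {0, 1}; it meets the y-axis at y = 0 (among the integer gridlines).
Finally, assembling these constraints gives the stated polynomial.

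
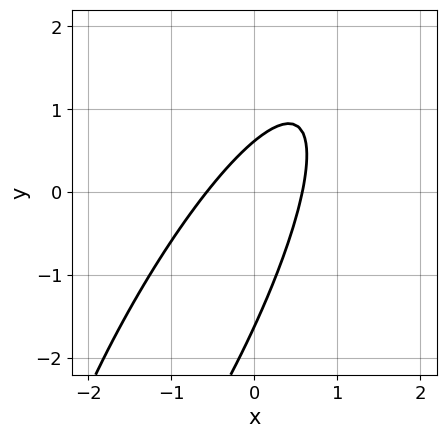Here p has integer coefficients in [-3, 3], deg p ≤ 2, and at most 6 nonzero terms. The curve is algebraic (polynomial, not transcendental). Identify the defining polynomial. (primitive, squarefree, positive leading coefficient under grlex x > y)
3*x^2 - 3*x*y + y^2 + y - 1

deg p = 2.
Putting this together gives p.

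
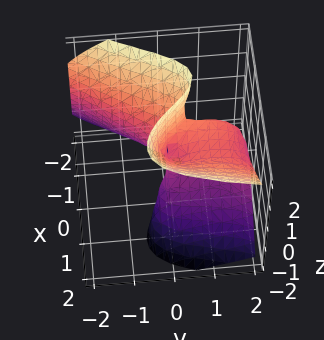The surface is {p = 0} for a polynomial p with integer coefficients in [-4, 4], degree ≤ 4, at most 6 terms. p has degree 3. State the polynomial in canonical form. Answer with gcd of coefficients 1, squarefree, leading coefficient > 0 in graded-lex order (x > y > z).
First, degree: the shape is more complex than any degree-2 surface, so deg p = 3.
Next, observable constraints: every point of the z-axis in the box is on the surface; one x-axis crossing is at x = 0.
Finally, the integer polynomial consistent with all of this is the stated p. Check: (0, 2, 0) on the y-axis lies on the surface, and p(0, 2, 0) = 0. ✓

3*x^3 - 2*x*z^2 - y^3 - 2*y*z^2 + 2*y^2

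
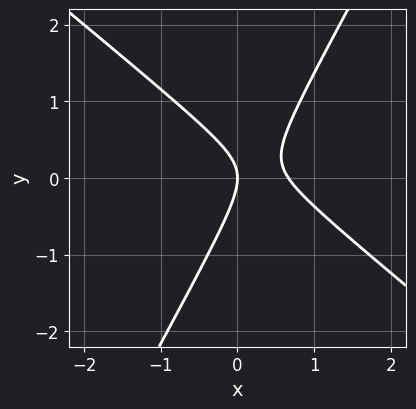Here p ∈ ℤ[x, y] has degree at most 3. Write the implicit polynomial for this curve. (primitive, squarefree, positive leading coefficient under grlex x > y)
1. deg p = 2.
2. Checking where it meets the axes: one x-axis crossing is at x = 0; it crosses the y-axis at the gridline y = 0.
3. Solving for integer coefficients yields p as stated.

3*x^2 + 2*x*y - 2*y^2 - 2*x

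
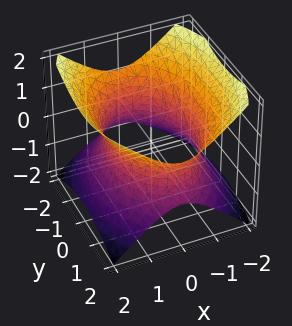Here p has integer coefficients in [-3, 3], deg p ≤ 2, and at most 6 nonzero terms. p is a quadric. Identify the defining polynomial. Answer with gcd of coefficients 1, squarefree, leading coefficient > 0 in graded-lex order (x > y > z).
deg p = 2.
Symmetries: the z ↦ −z reflection is a symmetry, so z appears only in even powers; the y ↦ −y reflection is a symmetry, so y appears only in even powers; the x ↦ −x reflection is a symmetry, so x appears only in even powers.
Against the integer gridlines: no z-intercept at any integer in the box.
Together with the visible shape, these determine p as stated.

2*x^2 + y^2 - 2*z^2 - 3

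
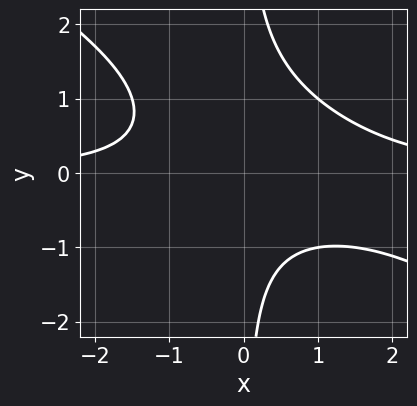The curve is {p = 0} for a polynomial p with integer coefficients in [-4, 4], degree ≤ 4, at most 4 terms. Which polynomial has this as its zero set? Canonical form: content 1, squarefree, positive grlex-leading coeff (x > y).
2*x^2*y + 3*x*y^2 - 2*x*y - 3

(a) deg p = 3.
(b) Observable constraints: the curve avoids every integer x-axis point in the box; the curve avoids every integer y-axis point in the box.
(c) The integer polynomial consistent with all of this is the stated p.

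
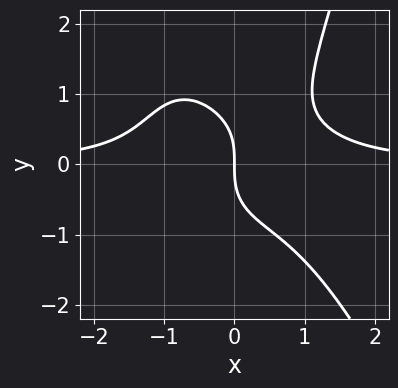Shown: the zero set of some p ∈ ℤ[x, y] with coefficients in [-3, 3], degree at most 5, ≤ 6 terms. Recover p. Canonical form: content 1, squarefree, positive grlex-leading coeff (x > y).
3*x^3*y + x^2*y^2 - 2*y^3 - 3*x

First, the degree is 4 — the shape is more complex than any degree-3 curve.
Then, from the axis intercepts and sections: it meets the x-axis at x = 0 (among the integer gridlines); it crosses the y-axis at the gridline y = 0.
Finally, matching integer coefficients to the picture gives p.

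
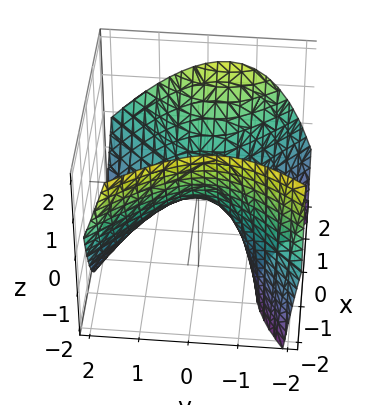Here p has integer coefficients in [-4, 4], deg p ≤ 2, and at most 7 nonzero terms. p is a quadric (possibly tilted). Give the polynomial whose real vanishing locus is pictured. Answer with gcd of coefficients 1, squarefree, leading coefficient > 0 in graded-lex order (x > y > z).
1. Degree: no degree-1 surface has this shape, so deg p = 2.
2. From the axis intercepts and sections: it meets the x-axis at x = 0 (among the integer gridlines); it meets the y-axis at y = 0 (among the integer gridlines).
3. Solving for integer coefficients yields p as stated.

2*x^2 - x*z - 2*y^2 - y*z - 3*z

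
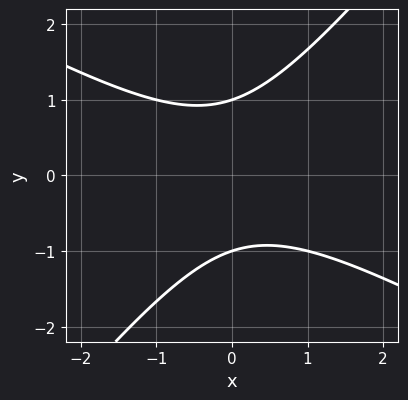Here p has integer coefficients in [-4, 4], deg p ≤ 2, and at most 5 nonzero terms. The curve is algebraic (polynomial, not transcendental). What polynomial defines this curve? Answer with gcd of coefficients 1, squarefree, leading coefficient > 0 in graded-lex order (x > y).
2*x^2 + 2*x*y - 3*y^2 + 3

1. Degree: the shape is more complex than any degree-1 curve, so deg p = 2.
2. Checking where it meets the axes: the curve avoids every integer x-axis point in the box; the y-axis gridline crossings are at y ∈ {-1, 1}.
3. Matching integer coefficients to the picture gives p.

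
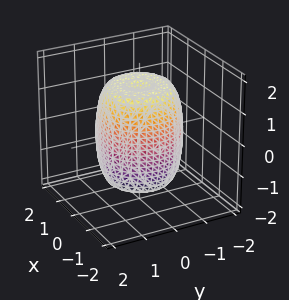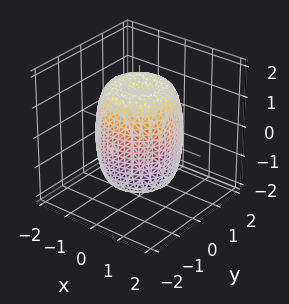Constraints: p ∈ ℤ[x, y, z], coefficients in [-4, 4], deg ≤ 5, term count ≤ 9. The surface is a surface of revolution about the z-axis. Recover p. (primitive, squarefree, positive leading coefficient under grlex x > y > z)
2*x^4 + 4*x^2*y^2 + 2*y^4 - 2*x^2 - 2*y^2 + z^2 - 2

(a) The degree is 4 — a generic line meets the surface in up to 4 points.
(b) By symmetry, the surface is invariant under rotation about z: p = q(x² + y², z).
(c) From the visible intercepts: a circular section at z = -1 has radius between 1 and 2.
(d) Together with the visible shape, these determine p as stated.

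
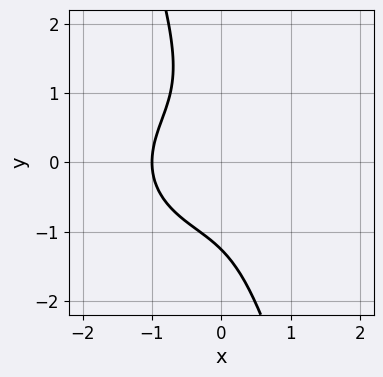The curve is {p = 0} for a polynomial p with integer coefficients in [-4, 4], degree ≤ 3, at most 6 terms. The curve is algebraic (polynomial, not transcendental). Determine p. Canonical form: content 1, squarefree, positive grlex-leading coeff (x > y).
2*x^3 + 3*x*y^2 + y^3 + 2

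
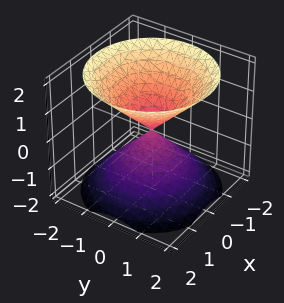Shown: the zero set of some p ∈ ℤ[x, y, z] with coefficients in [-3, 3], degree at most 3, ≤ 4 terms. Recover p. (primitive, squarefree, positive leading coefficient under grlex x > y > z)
First, the picture has 2 separate pieces. Treating them together as one polynomial.
Then, deg p = 2. A double cone through the origin; a quadric.
Next, symmetry: the z-axis is an axis of rotation, so x and y enter only as x² + y²; it's symmetric under z → −z, forcing even powers of z.
Then, against the integer gridlines: a circular section at z = 1 has radius exactly 1; one z-axis crossing is at z = 0; it meets the x-axis at x = 0 (among the integer gridlines).
Finally, together with the visible shape, these determine p as stated.

x^2 + y^2 - z^2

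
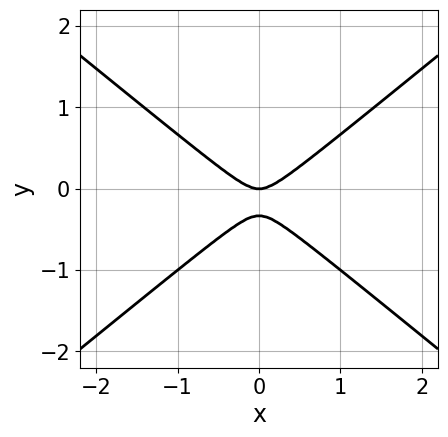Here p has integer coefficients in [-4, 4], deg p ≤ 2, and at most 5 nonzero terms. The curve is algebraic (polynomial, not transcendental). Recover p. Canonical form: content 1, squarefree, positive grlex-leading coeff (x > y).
The degree is 2 — the shape is more complex than any degree-1 curve.
Symmetries: the x ↦ −x reflection is a symmetry, so x appears only in even powers.
Observable constraints: it crosses the y-axis at the gridline y = 0; one x-axis crossing is at x = 0.
Assembling these constraints gives the stated polynomial.

2*x^2 - 3*y^2 - y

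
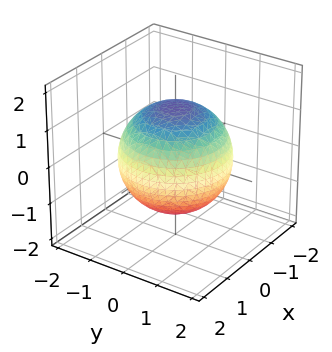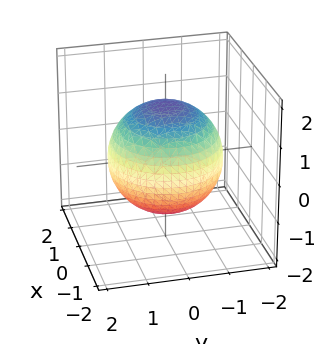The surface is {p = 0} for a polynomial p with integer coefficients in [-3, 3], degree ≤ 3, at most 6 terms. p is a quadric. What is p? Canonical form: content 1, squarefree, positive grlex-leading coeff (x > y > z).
First, the degree is 2 — a closed, bounded, convex surface; a quadric.
Next, by symmetry, the z-axis is an axis of rotation, so x and y enter only as x² + y²; it's symmetric under z → −z, forcing even powers of z.
Next, against the integer gridlines: a circular section at z = 1 has radius exactly 1.
Finally, the integer polynomial consistent with all of this is the stated p.

x^2 + y^2 + z^2 - 2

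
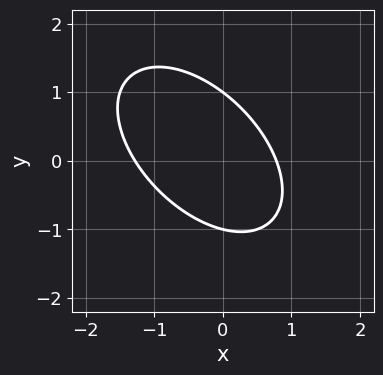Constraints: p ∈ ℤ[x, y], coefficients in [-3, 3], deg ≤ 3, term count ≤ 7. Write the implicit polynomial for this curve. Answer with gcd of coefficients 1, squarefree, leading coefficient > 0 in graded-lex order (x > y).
1. The degree is 2 — no degree-1 curve has this shape.
2. Reading off the gridlines: among the integer gridlines, it crosses the y-axis at y ∈ {-1, 1}.
3. These observations pin down the coefficients.

2*x^2 + 2*x*y + 2*y^2 + x - 2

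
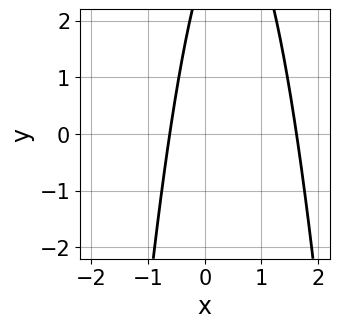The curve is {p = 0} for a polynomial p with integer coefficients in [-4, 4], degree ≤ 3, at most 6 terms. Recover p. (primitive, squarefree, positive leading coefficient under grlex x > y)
3*x^2 - 3*x + y - 3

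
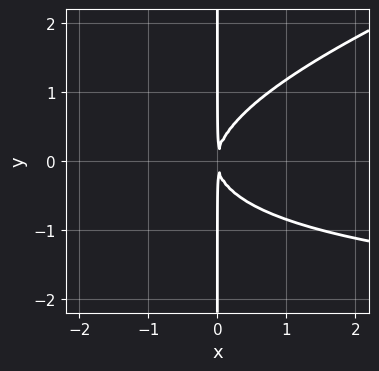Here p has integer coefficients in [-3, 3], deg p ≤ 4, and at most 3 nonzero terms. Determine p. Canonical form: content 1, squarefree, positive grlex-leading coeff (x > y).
x^2*y - 3*x*y^2 + 3*x^2

(a) deg p = 3. The shape is more complex than any degree-2 curve.
(b) Against the integer gridlines: every point of the y-axis in the box is on the curve.
(c) Fitting integer coefficients to these (and the overall shape) gives p.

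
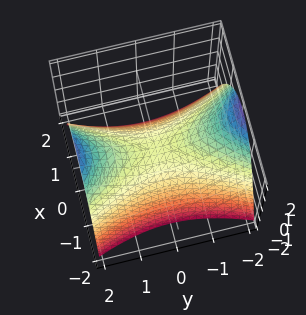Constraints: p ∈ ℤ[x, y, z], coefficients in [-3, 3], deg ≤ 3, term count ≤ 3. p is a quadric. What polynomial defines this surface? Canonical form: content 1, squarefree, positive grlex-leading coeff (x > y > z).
3*x^2 - y^2 + 3*z

deg p = 2.
Symmetries: the x ↦ −x reflection is a symmetry, so x appears only in even powers; mirror symmetry y ↦ −y ⇒ only even powers of y.
Reading off the gridlines: one y-axis crossing is at y = 0; it crosses the z-axis at the gridline z = 0.
These observations pin down the coefficients.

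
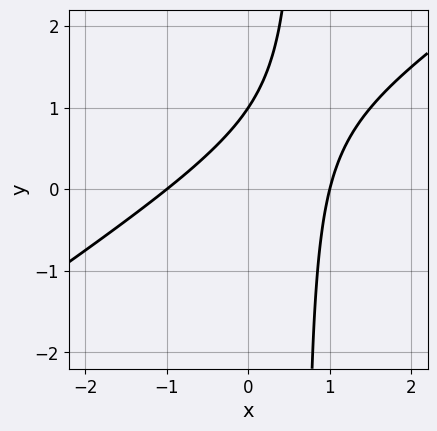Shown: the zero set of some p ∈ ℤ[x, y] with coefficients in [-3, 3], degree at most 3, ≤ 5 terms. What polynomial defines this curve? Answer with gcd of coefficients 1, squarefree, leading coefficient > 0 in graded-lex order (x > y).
(a) The degree is 2 — no degree-1 curve has this shape.
(b) Observable constraints: it crosses the y-axis at the gridline y = 1; among the integer gridlines, it crosses the x-axis at x ∈ {-1, 1}.
(c) Together with the visible shape, these determine p as stated.

2*x^2 - 3*x*y + 2*y - 2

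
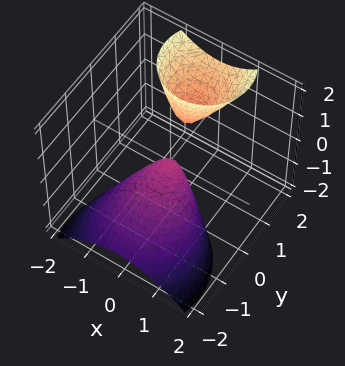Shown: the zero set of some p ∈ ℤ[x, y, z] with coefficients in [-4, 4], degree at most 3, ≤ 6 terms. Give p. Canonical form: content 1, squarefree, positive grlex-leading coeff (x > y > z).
First, there are 2 components. They look like related sheets of one shape, so recover p as a whole.
Then, degree: a generic line meets the surface in up to 2 points, so deg p = 2.
Then, against the integer gridlines: it meets the y-axis at y = 0 (among the integer gridlines); it meets the z-axis at z = 0 (among the integer gridlines).
Finally, putting this together gives p.

2*x^2 + 2*y^2 - 3*y*z + z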